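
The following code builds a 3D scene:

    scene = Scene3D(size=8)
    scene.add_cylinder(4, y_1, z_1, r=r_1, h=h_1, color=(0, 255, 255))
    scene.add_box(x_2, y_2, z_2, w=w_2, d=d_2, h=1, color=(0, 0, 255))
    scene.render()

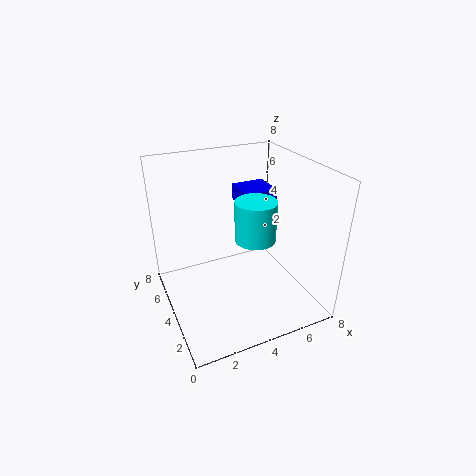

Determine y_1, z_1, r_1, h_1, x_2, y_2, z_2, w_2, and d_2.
y_1 = 2; z_1 = 5; r_1 = 1; h_1 = 2; x_2 = 5; y_2 = 5; z_2 = 5; w_2 = 2; d_2 = 2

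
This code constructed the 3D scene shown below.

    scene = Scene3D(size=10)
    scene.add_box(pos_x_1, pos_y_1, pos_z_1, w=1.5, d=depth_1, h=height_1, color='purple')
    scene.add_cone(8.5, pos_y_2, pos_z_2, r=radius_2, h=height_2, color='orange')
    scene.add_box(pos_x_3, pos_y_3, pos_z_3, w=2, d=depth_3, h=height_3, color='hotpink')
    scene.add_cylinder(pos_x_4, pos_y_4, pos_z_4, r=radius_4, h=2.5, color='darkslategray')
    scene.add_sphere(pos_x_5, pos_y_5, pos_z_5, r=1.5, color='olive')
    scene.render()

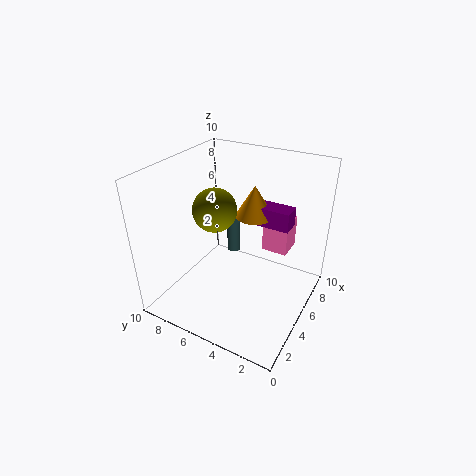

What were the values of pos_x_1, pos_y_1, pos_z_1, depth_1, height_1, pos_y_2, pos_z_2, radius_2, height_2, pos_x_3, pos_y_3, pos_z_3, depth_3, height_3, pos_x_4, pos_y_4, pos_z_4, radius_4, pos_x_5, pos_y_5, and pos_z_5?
pos_x_1 = 8, pos_y_1 = 2.5, pos_z_1 = 4.5, depth_1 = 3, height_1 = 1.5, pos_y_2 = 5.5, pos_z_2 = 5, radius_2 = 1.5, height_2 = 2.5, pos_x_3 = 8, pos_y_3 = 2.5, pos_z_3 = 2.5, depth_3 = 2, height_3 = 2.5, pos_x_4 = 7, pos_y_4 = 6.5, pos_z_4 = 2.5, radius_4 = 0.5, pos_x_5 = 4.5, pos_y_5 = 6.5, pos_z_5 = 7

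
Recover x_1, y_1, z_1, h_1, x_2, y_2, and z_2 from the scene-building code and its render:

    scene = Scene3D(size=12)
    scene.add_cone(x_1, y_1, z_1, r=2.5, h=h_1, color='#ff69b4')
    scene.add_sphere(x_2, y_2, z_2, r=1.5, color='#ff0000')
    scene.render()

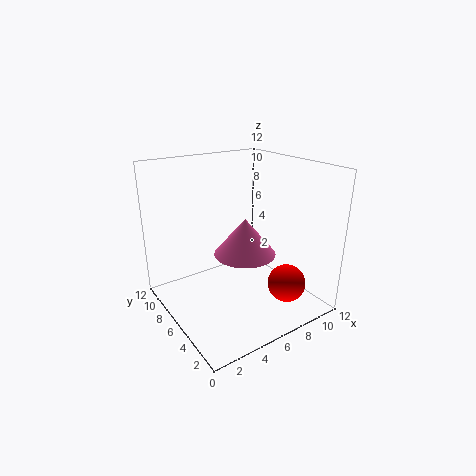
x_1 = 6, y_1 = 5, z_1 = 5, h_1 = 3, x_2 = 8, y_2 = 2, z_2 = 3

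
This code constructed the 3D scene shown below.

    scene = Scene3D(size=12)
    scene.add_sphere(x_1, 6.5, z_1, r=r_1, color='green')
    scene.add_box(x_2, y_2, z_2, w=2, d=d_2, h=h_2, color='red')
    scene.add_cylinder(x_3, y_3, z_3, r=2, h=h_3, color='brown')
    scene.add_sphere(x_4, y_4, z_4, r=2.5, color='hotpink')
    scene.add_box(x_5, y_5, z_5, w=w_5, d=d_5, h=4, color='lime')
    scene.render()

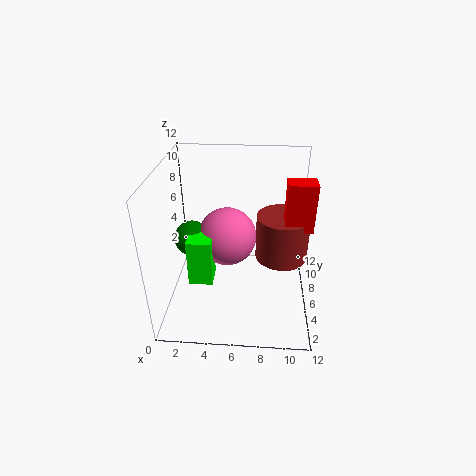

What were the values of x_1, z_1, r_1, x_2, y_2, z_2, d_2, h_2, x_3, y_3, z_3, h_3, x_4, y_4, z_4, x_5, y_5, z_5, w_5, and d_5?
x_1 = 2; z_1 = 5.5; r_1 = 1.5; x_2 = 9.5; y_2 = 3; z_2 = 8.5; d_2 = 1.5; h_2 = 3.5; x_3 = 9.5; y_3 = 4.5; z_3 = 5.5; h_3 = 3.5; x_4 = 5; y_4 = 7; z_4 = 5.5; x_5 = 2; y_5 = 4; z_5 = 2.5; w_5 = 2; d_5 = 2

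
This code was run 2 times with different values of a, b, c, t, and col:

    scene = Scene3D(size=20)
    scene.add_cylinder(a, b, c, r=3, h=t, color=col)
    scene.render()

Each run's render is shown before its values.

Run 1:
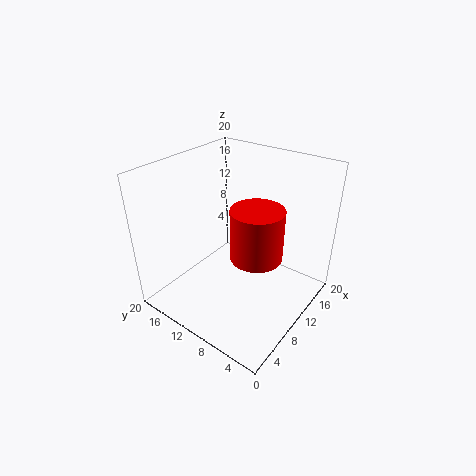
a = 5.5
b = 4
c = 12
t = 6
col = 'red'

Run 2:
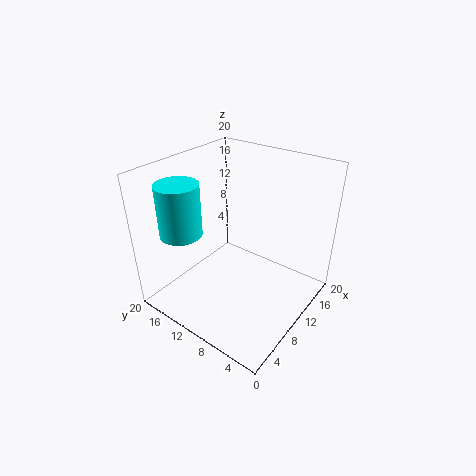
a = 6
b = 17
c = 10
t = 7.5
col = 'cyan'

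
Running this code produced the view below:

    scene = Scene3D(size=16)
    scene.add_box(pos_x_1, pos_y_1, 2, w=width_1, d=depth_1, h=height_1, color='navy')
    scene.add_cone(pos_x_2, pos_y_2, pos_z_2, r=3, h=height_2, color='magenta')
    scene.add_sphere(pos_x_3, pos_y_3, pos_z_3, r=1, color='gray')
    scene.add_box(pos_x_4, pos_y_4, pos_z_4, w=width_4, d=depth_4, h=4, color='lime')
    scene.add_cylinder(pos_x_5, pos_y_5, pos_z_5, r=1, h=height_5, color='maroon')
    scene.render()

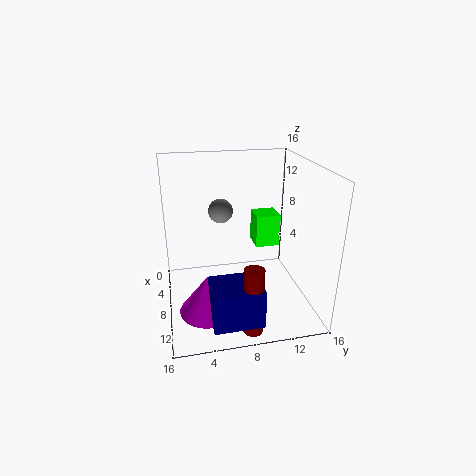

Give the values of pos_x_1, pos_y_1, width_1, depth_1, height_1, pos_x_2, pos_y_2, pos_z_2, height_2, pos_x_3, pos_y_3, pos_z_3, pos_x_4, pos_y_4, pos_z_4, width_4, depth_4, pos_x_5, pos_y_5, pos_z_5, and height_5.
pos_x_1 = 12
pos_y_1 = 4
width_1 = 4
depth_1 = 5
height_1 = 4
pos_x_2 = 12
pos_y_2 = 4
pos_z_2 = 2
height_2 = 4
pos_x_3 = 15
pos_y_3 = 5
pos_z_3 = 14
pos_x_4 = 2
pos_y_4 = 11
pos_z_4 = 5
width_4 = 3
depth_4 = 3
pos_x_5 = 15
pos_y_5 = 8
pos_z_5 = 1
height_5 = 7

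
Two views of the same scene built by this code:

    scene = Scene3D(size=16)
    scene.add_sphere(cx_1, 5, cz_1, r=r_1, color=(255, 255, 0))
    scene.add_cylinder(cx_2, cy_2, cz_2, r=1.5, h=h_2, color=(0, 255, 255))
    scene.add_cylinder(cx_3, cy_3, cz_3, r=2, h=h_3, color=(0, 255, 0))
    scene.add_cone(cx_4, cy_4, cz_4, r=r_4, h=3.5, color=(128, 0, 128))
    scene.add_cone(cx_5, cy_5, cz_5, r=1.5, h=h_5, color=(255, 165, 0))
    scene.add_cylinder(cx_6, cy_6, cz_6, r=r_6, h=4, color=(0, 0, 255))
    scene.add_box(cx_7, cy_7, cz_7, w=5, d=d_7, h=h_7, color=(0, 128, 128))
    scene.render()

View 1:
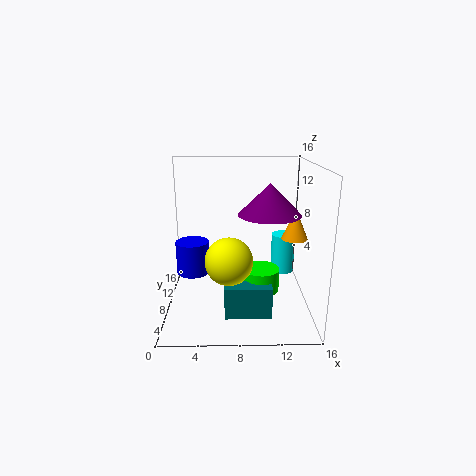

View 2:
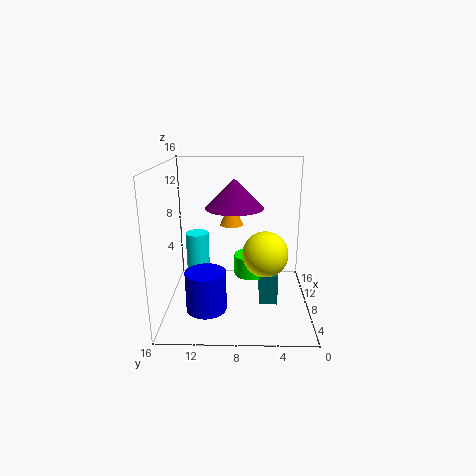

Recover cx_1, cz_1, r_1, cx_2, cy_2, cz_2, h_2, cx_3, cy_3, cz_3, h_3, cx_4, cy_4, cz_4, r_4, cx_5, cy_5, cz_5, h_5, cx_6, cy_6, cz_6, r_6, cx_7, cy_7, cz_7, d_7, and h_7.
cx_1 = 7; cz_1 = 6.5; r_1 = 2.5; cx_2 = 14; cy_2 = 13.5; cz_2 = 1.5; h_2 = 5; cx_3 = 10.5; cy_3 = 6.5; cz_3 = 2.5; h_3 = 2.5; cx_4 = 11.5; cy_4 = 8.5; cz_4 = 10.5; r_4 = 3.5; cx_5 = 14.5; cy_5 = 9; cz_5 = 7.5; h_5 = 3.5; cx_6 = 2.5; cy_6 = 11; cz_6 = 2.5; r_6 = 2; cx_7 = 6.5; cy_7 = 3.5; cz_7 = 0.5; d_7 = 2; h_7 = 3.5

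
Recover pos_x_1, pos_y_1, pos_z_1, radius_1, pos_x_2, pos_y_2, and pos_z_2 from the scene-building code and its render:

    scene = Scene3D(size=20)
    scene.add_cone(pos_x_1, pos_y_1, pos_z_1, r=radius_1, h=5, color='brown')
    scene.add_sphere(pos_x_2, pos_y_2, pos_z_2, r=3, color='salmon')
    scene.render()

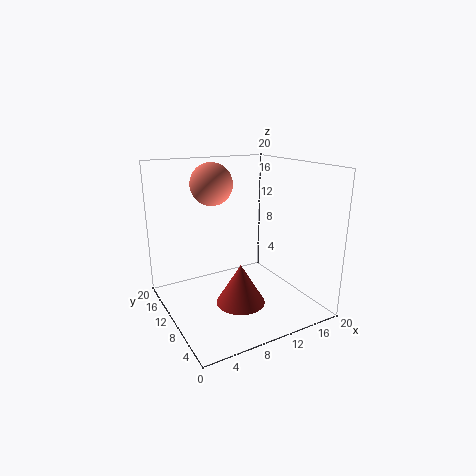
pos_x_1 = 7, pos_y_1 = 4, pos_z_1 = 4, radius_1 = 3, pos_x_2 = 8, pos_y_2 = 14, pos_z_2 = 17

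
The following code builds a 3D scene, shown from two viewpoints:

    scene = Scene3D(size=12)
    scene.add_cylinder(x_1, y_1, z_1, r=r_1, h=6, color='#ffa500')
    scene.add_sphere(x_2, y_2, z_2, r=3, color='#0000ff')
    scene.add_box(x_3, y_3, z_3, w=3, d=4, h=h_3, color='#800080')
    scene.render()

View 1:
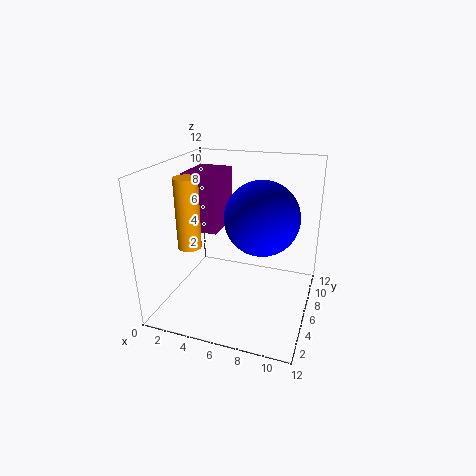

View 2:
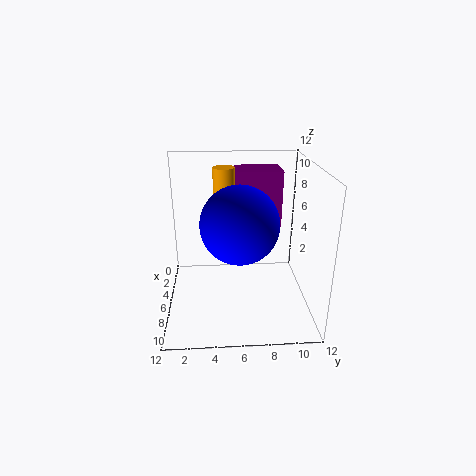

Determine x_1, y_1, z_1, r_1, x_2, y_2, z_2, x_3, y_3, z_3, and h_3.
x_1 = 2; y_1 = 5; z_1 = 5; r_1 = 1; x_2 = 8; y_2 = 6; z_2 = 8; x_3 = 1; y_3 = 6; z_3 = 6; h_3 = 5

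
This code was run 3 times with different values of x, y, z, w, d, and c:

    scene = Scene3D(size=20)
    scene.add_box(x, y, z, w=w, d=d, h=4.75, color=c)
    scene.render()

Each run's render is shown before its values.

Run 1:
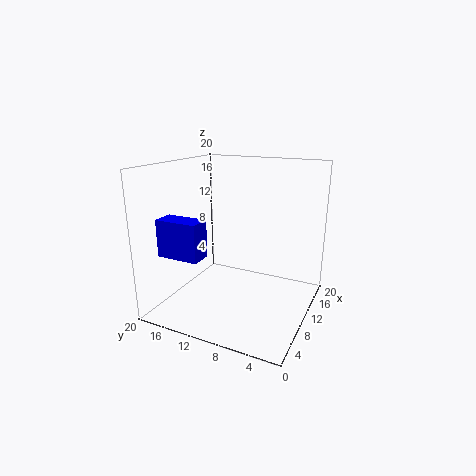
x = 1.5
y = 11.5
z = 9.25
w = 2.75
d = 5.5
c = 'blue'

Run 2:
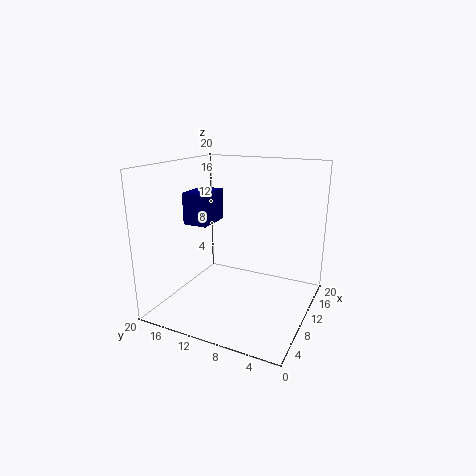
x = 10
y = 15.25
z = 10.75
w = 5.5
d = 3.75
c = 'navy'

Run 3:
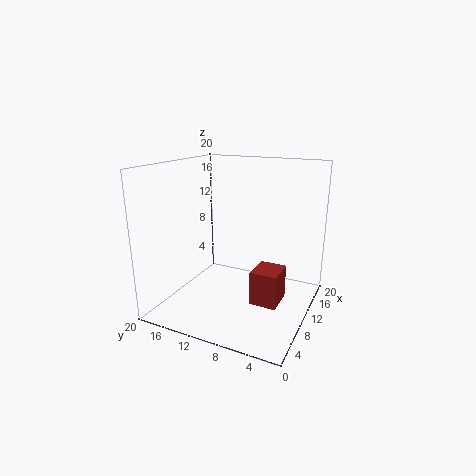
x = 7.75
y = 3.5
z = 1.5
w = 4.25
d = 3.75
c = 'brown'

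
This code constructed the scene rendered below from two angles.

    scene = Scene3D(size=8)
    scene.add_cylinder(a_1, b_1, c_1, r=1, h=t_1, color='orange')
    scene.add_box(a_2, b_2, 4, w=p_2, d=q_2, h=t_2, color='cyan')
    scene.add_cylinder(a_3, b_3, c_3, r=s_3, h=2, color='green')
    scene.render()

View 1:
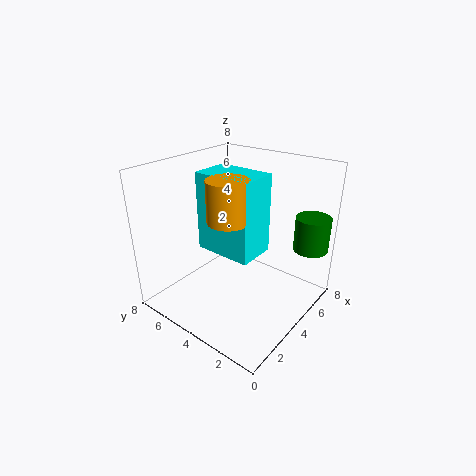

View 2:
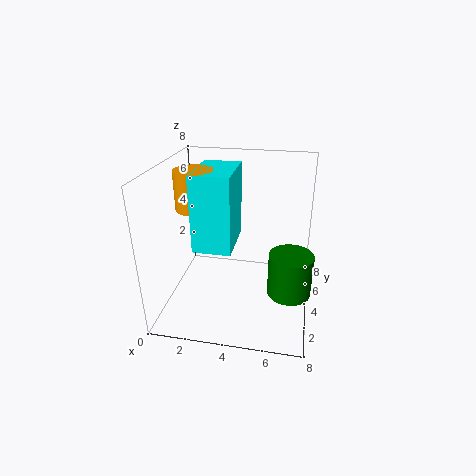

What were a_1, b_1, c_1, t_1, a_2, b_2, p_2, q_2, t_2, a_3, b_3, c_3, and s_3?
a_1 = 2, b_1 = 3, c_1 = 6, t_1 = 2, a_2 = 2, b_2 = 2, p_2 = 2, q_2 = 3, t_2 = 4, a_3 = 7, b_3 = 1, c_3 = 3, s_3 = 1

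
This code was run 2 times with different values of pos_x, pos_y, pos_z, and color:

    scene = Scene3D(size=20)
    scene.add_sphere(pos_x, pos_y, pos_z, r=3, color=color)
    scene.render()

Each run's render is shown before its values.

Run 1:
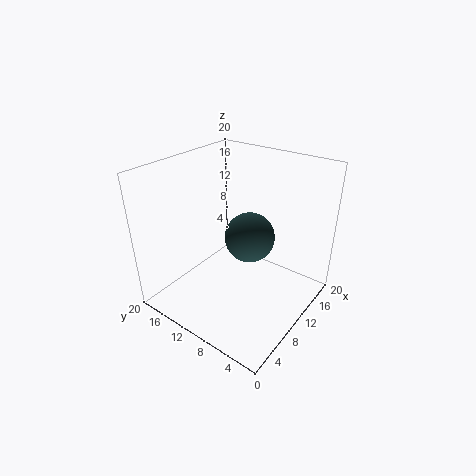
pos_x = 7; pos_y = 6; pos_z = 13; color = 'darkslategray'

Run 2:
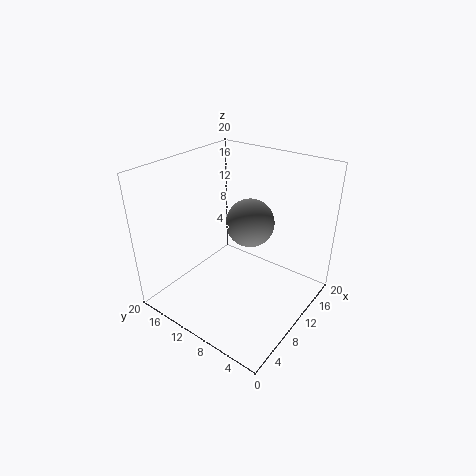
pos_x = 8.5; pos_y = 7; pos_z = 14; color = 'gray'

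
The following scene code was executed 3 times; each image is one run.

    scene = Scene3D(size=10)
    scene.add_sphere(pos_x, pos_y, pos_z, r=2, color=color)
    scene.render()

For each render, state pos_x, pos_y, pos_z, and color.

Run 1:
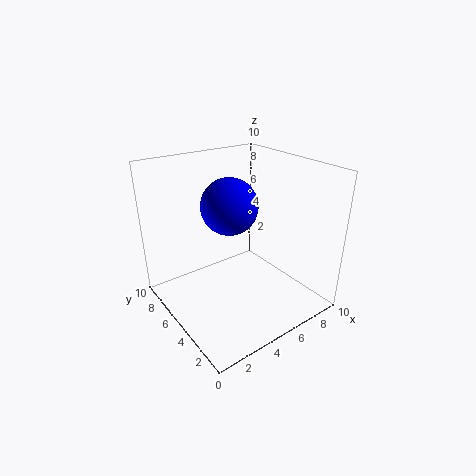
pos_x = 5
pos_y = 6
pos_z = 7
color = 'blue'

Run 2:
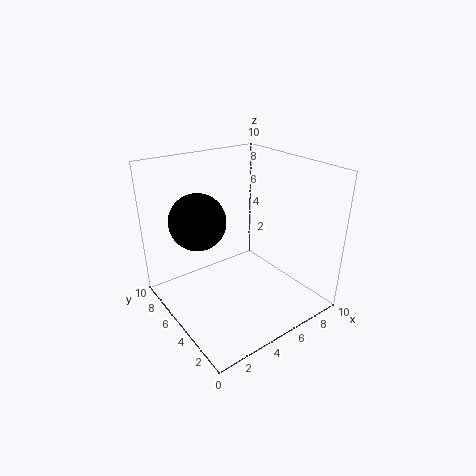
pos_x = 3
pos_y = 7
pos_z = 6
color = 'black'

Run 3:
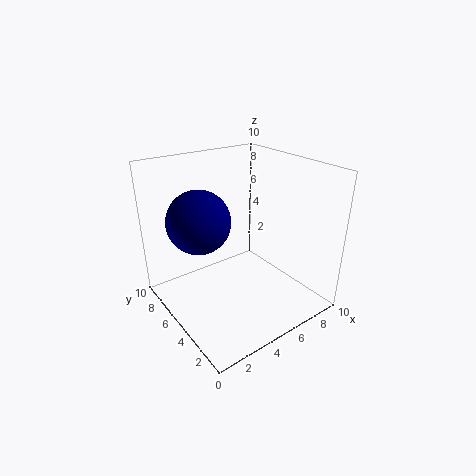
pos_x = 2
pos_y = 5
pos_z = 7
color = 'navy'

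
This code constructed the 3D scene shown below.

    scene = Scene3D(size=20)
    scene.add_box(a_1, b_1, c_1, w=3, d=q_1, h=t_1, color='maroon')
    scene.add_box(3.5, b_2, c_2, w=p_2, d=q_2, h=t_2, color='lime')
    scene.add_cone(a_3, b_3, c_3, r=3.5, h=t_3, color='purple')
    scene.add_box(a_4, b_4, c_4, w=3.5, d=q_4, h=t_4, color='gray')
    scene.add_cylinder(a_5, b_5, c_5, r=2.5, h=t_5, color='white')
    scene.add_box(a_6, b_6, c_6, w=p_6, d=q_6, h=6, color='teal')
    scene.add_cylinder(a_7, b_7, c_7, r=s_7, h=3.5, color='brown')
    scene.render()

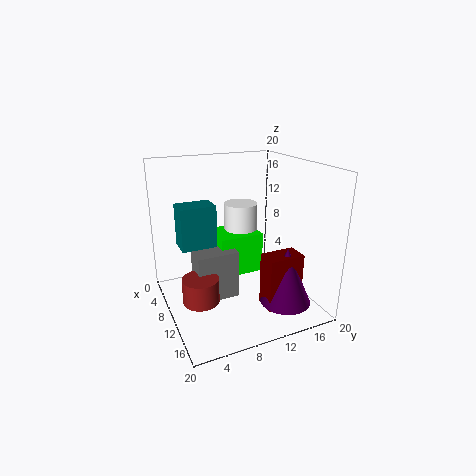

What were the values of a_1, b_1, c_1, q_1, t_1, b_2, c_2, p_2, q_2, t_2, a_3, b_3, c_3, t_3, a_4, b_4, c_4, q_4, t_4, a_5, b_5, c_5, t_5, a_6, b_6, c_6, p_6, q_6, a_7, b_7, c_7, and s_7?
a_1 = 13
b_1 = 12
c_1 = 1
q_1 = 5
t_1 = 7.5
b_2 = 8
c_2 = 3.5
p_2 = 5.5
q_2 = 6.5
t_2 = 6
a_3 = 15
b_3 = 15
c_3 = 1.5
t_3 = 8
a_4 = 7
b_4 = 4
c_4 = 1
q_4 = 6
t_4 = 7
a_5 = 5.5
b_5 = 12.5
c_5 = 5
t_5 = 8.5
a_6 = 5
b_6 = 2.5
c_6 = 8.5
p_6 = 3.5
q_6 = 5
a_7 = 11
b_7 = 4
c_7 = 2
s_7 = 2.5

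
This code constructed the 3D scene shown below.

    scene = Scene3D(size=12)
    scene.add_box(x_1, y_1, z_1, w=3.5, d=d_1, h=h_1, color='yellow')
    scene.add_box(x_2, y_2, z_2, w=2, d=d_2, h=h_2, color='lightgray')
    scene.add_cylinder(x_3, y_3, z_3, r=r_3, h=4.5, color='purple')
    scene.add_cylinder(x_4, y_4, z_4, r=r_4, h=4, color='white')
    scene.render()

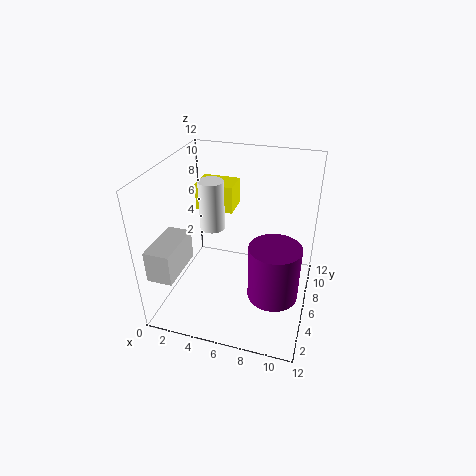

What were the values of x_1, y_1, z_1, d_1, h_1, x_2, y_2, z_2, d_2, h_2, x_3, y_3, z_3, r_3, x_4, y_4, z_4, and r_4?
x_1 = 1
y_1 = 9
z_1 = 6.5
d_1 = 2.5
h_1 = 2.5
x_2 = 0.5
y_2 = 0.5
z_2 = 4.5
d_2 = 4
h_2 = 2.5
x_3 = 9.5
y_3 = 4
z_3 = 2.5
r_3 = 2
x_4 = 4
y_4 = 5.5
z_4 = 7
r_4 = 1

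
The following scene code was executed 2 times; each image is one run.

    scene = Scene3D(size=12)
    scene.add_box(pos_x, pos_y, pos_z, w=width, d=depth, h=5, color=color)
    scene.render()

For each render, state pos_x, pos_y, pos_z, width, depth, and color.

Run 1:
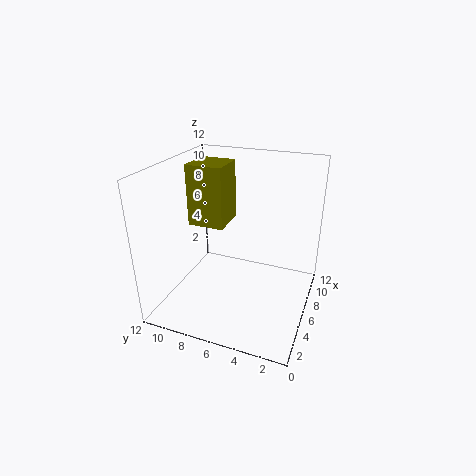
pos_x = 5; pos_y = 7; pos_z = 7; width = 3; depth = 3; color = 'olive'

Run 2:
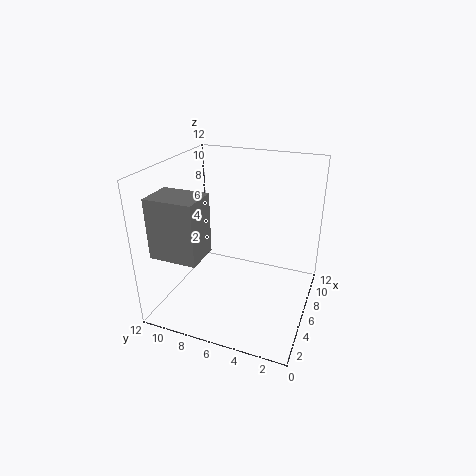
pos_x = 2; pos_y = 8; pos_z = 5; width = 3; depth = 4; color = 'gray'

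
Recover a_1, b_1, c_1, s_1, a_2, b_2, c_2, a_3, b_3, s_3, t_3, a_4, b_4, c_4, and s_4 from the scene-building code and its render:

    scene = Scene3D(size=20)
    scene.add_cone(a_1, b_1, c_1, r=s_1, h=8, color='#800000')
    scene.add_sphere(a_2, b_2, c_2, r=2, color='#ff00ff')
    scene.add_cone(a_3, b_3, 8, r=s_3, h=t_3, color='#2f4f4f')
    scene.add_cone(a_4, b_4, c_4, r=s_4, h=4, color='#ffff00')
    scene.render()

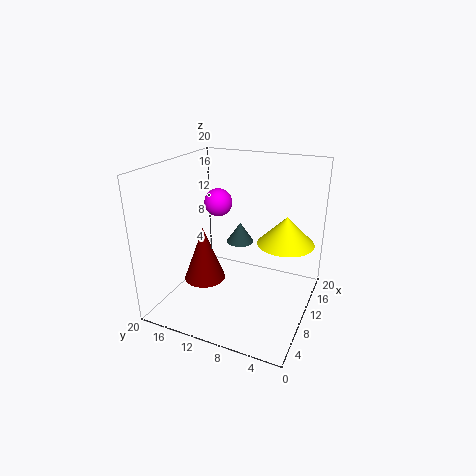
a_1 = 9, b_1 = 15, c_1 = 3, s_1 = 3, a_2 = 12, b_2 = 14, c_2 = 14, a_3 = 13, b_3 = 11, s_3 = 2, t_3 = 3, a_4 = 13, b_4 = 4, c_4 = 9, s_4 = 4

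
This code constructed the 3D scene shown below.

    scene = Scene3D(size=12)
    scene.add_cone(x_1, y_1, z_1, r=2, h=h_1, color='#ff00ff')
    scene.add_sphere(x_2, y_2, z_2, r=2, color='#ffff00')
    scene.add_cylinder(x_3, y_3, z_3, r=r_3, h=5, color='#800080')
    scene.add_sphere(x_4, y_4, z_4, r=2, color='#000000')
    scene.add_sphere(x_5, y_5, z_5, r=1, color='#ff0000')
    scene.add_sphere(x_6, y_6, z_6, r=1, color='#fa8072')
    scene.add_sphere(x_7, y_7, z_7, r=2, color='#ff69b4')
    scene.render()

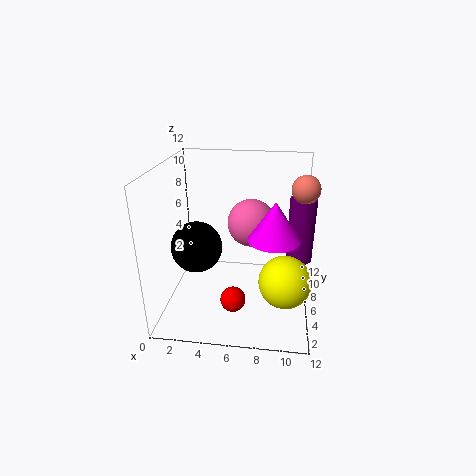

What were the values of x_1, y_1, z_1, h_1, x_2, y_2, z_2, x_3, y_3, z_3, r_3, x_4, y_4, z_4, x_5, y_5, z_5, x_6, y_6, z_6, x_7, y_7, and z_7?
x_1 = 9; y_1 = 4; z_1 = 7; h_1 = 3; x_2 = 10; y_2 = 3; z_2 = 4; x_3 = 11; y_3 = 5; z_3 = 5; r_3 = 1; x_4 = 3; y_4 = 4; z_4 = 6; x_5 = 6; y_5 = 3; z_5 = 2; x_6 = 11; y_6 = 4; z_6 = 11; x_7 = 7; y_7 = 7; z_7 = 7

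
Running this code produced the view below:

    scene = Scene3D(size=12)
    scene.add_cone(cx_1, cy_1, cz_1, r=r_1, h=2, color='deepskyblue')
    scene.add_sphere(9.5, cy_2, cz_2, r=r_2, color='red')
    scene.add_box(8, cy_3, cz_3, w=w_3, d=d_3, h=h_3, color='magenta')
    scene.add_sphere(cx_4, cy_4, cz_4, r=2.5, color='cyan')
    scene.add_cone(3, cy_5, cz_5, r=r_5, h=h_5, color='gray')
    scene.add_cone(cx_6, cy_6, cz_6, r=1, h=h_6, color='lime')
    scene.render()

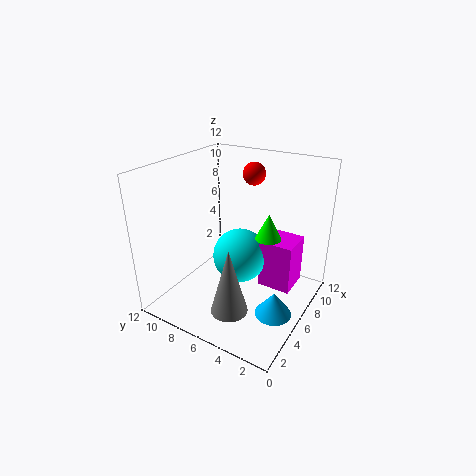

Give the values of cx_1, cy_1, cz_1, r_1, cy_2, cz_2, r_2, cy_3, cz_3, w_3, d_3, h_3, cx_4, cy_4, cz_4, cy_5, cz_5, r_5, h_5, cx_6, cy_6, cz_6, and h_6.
cx_1 = 5
cy_1 = 2
cz_1 = 0.5
r_1 = 1.5
cy_2 = 6.5
cz_2 = 10.5
r_2 = 1
cy_3 = 2
cz_3 = 0.5
w_3 = 3
d_3 = 3
h_3 = 4.5
cx_4 = 8
cy_4 = 7
cz_4 = 3
cy_5 = 5
cz_5 = 1
r_5 = 1.5
h_5 = 5.5
cx_6 = 5.5
cy_6 = 3
cz_6 = 7
h_6 = 2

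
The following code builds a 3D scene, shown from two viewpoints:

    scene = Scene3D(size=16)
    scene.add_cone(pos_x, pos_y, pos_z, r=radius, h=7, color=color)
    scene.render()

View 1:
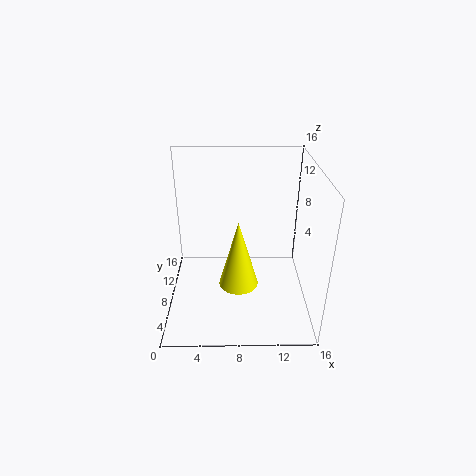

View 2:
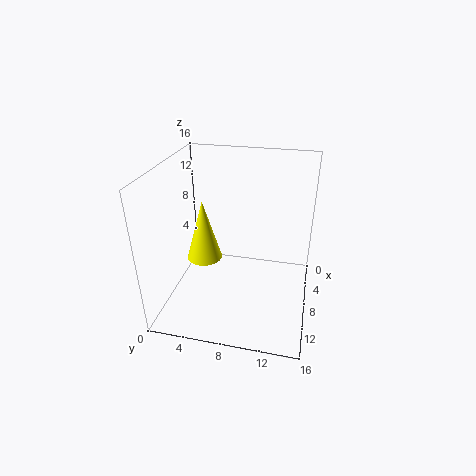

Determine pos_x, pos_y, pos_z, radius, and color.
pos_x = 8; pos_y = 4; pos_z = 5; radius = 2; color = 'yellow'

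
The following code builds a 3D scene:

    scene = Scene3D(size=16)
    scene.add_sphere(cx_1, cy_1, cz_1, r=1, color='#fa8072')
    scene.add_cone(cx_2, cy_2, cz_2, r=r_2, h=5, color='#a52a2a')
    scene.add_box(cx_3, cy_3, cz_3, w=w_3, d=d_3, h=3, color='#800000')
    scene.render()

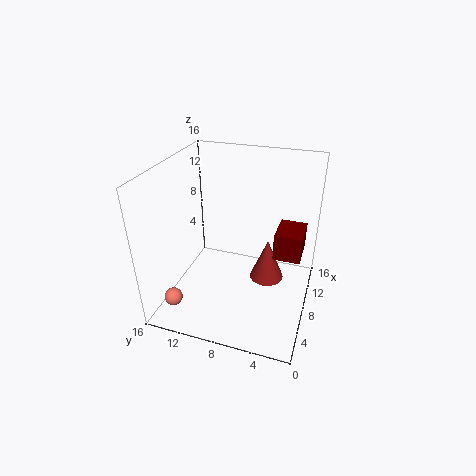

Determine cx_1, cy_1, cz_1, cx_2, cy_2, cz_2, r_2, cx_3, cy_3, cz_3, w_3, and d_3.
cx_1 = 3; cy_1 = 14; cz_1 = 2; cx_2 = 10; cy_2 = 5; cz_2 = 2; r_2 = 2; cx_3 = 8; cy_3 = 1; cz_3 = 6; w_3 = 4; d_3 = 3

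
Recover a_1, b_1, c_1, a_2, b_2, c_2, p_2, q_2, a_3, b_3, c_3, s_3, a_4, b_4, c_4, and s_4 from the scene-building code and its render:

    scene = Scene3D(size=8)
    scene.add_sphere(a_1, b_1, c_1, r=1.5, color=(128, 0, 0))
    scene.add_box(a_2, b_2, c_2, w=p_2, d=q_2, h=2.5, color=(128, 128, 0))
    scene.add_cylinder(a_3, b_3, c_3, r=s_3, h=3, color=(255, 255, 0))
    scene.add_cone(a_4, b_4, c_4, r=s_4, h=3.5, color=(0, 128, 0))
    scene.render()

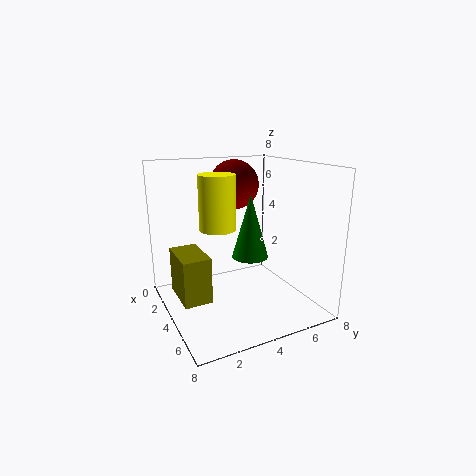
a_1 = 1.5, b_1 = 5, c_1 = 6.5, a_2 = 2.5, b_2 = 0.5, c_2 = 1, p_2 = 2.5, q_2 = 1.5, a_3 = 3.5, b_3 = 3, c_3 = 4.5, s_3 = 1, a_4 = 4.5, b_4 = 4.5, c_4 = 3, s_4 = 1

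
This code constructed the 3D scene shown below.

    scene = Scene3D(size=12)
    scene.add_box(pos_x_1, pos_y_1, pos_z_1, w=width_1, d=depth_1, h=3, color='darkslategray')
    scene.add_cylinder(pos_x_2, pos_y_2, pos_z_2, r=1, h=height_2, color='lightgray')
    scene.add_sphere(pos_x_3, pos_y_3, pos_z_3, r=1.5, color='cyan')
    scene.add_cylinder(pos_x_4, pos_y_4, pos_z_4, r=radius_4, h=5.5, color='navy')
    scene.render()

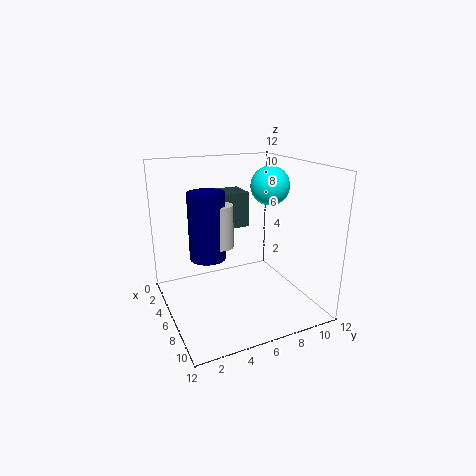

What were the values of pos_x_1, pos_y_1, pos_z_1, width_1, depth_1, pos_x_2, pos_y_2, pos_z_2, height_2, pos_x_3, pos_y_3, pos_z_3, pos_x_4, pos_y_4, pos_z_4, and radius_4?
pos_x_1 = 2.5
pos_y_1 = 4
pos_z_1 = 6.5
width_1 = 2.5
depth_1 = 3.5
pos_x_2 = 6
pos_y_2 = 4.5
pos_z_2 = 5.5
height_2 = 3.5
pos_x_3 = 7.5
pos_y_3 = 8
pos_z_3 = 10.5
pos_x_4 = 5.5
pos_y_4 = 3.5
pos_z_4 = 4.5
radius_4 = 1.5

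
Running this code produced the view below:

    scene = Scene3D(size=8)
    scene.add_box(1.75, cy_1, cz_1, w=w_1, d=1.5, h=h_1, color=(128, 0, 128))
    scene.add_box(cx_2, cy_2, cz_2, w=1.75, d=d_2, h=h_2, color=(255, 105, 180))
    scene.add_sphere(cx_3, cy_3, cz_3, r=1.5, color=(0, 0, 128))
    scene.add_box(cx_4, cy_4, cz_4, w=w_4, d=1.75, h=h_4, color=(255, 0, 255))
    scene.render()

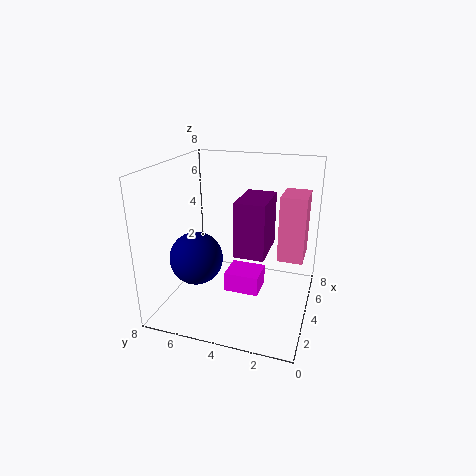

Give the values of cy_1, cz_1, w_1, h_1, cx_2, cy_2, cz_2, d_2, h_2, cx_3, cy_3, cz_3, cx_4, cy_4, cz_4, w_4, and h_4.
cy_1 = 2, cz_1 = 4, w_1 = 2.5, h_1 = 2.75, cx_2 = 2.5, cy_2 = 0.25, cz_2 = 3.75, d_2 = 1.25, h_2 = 3.25, cx_3 = 3.25, cy_3 = 6.25, cz_3 = 2.75, cx_4 = 1.75, cy_4 = 2.25, cz_4 = 2, w_4 = 1.5, h_4 = 1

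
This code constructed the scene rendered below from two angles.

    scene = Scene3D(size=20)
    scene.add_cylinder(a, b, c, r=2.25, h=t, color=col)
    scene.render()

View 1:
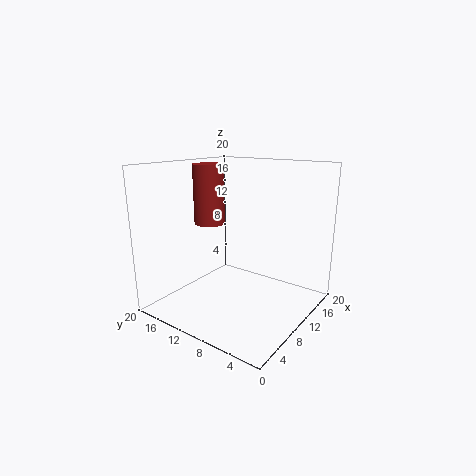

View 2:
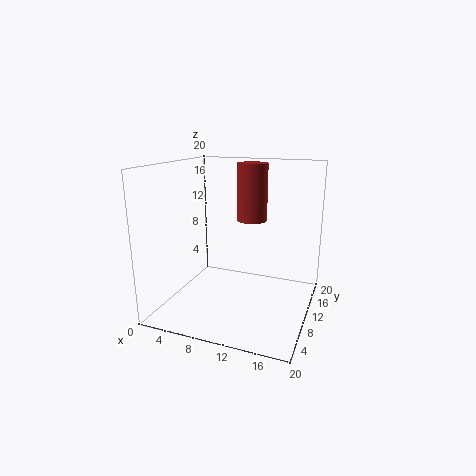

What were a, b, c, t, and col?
a = 10.25, b = 15.25, c = 11.25, t = 8.5, col = 'brown'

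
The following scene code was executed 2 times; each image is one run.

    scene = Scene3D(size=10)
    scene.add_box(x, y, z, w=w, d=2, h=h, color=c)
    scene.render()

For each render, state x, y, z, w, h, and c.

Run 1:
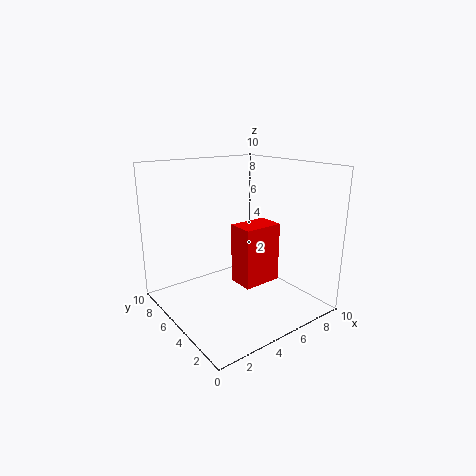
x = 5.5; y = 4.5; z = 1; w = 3; h = 4.5; c = 'red'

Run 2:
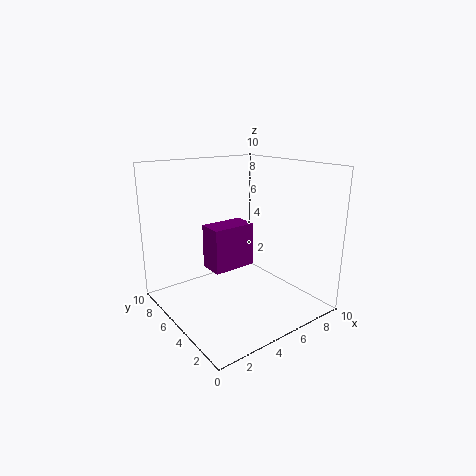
x = 4.5; y = 7; z = 1.5; w = 3.5; h = 3.5; c = 'purple'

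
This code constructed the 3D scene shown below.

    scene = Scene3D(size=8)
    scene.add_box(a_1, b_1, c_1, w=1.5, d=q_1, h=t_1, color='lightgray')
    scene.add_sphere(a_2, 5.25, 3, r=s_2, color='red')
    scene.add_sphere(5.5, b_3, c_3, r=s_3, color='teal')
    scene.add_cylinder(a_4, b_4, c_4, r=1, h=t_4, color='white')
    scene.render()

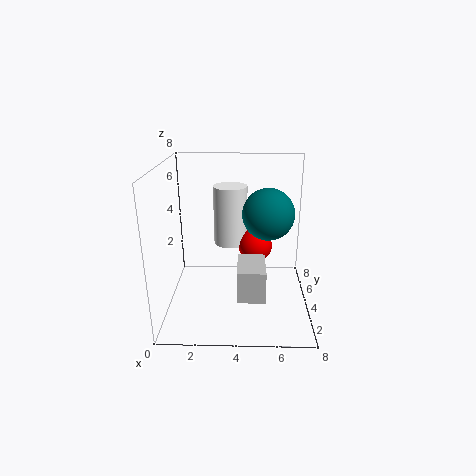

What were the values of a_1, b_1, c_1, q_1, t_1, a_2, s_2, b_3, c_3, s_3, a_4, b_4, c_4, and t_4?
a_1 = 4
b_1 = 1.75
c_1 = 1.25
q_1 = 2.25
t_1 = 1.75
a_2 = 5
s_2 = 1
b_3 = 2.25
c_3 = 6
s_3 = 1.25
a_4 = 3.5
b_4 = 5.75
c_4 = 3
t_4 = 3.5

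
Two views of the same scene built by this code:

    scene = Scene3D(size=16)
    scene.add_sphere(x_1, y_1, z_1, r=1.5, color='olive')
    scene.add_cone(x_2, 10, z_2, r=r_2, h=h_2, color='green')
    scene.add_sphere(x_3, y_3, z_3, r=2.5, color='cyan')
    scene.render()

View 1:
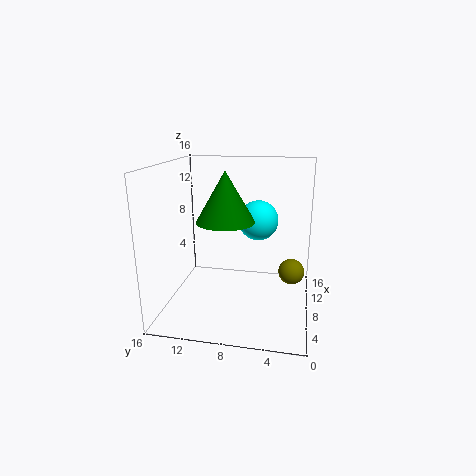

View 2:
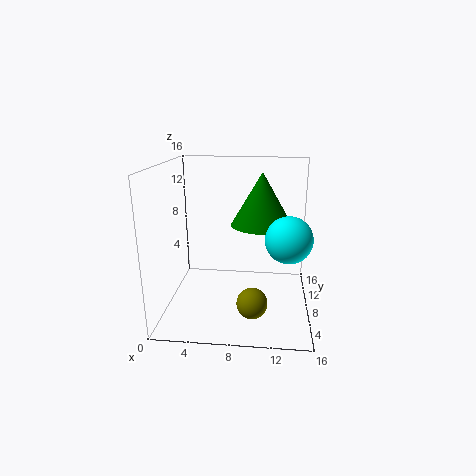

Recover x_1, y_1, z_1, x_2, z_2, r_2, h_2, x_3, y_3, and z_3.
x_1 = 10, y_1 = 2, z_1 = 3.5, x_2 = 10.5, z_2 = 9, r_2 = 3.5, h_2 = 6, x_3 = 13.5, y_3 = 6.5, z_3 = 8.5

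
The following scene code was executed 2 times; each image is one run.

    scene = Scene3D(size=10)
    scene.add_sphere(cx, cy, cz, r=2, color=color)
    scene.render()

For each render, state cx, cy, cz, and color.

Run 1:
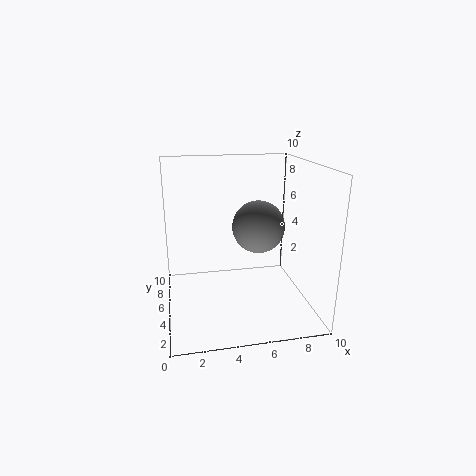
cx = 7; cy = 7; cz = 5; color = 'gray'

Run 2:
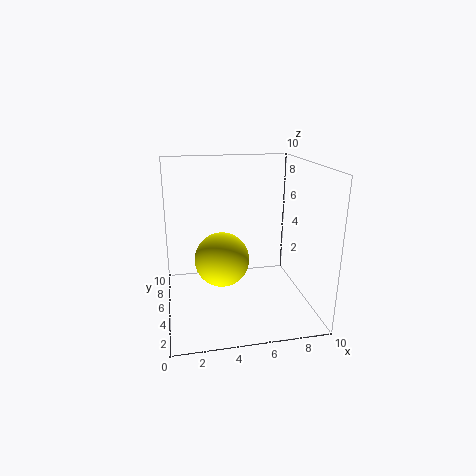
cx = 4; cy = 6; cz = 3; color = 'yellow'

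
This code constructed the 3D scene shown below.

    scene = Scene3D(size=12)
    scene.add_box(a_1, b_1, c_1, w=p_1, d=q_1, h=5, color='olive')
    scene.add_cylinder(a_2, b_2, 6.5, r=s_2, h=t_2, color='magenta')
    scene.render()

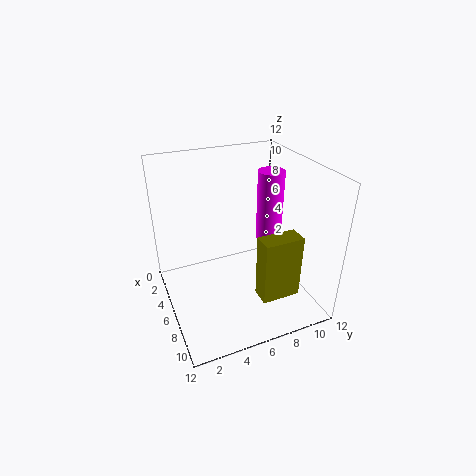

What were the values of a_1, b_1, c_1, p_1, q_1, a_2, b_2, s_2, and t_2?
a_1 = 9.5; b_1 = 6; c_1 = 3; p_1 = 1.5; q_1 = 3; a_2 = 7.5; b_2 = 8; s_2 = 1; t_2 = 5.5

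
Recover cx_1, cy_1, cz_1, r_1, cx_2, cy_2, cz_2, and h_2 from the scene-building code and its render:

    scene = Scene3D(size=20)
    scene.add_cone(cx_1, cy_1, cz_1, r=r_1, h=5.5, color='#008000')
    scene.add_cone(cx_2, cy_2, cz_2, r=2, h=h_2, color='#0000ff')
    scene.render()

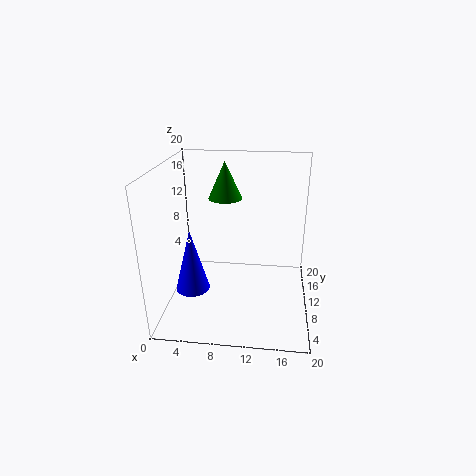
cx_1 = 7.5
cy_1 = 15
cz_1 = 14
r_1 = 2.5
cx_2 = 5.5
cy_2 = 2
cz_2 = 7
h_2 = 7.5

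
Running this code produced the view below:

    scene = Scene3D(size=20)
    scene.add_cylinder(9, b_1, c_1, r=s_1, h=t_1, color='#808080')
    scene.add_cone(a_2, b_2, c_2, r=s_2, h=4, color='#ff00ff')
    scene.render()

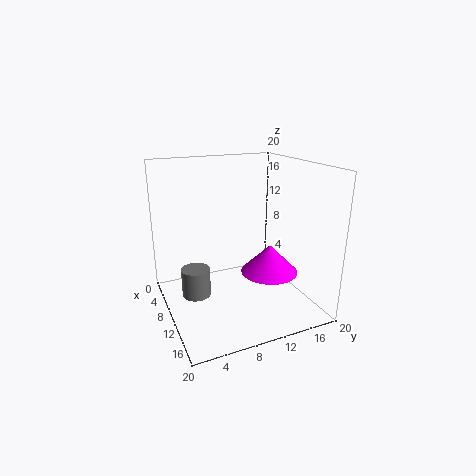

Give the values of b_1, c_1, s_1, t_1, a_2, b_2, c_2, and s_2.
b_1 = 4; c_1 = 2; s_1 = 2; t_1 = 4; a_2 = 12; b_2 = 14; c_2 = 5; s_2 = 4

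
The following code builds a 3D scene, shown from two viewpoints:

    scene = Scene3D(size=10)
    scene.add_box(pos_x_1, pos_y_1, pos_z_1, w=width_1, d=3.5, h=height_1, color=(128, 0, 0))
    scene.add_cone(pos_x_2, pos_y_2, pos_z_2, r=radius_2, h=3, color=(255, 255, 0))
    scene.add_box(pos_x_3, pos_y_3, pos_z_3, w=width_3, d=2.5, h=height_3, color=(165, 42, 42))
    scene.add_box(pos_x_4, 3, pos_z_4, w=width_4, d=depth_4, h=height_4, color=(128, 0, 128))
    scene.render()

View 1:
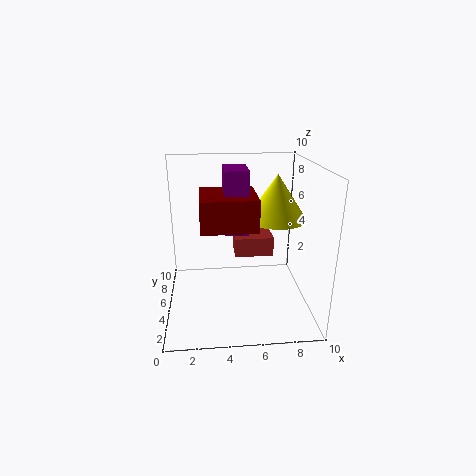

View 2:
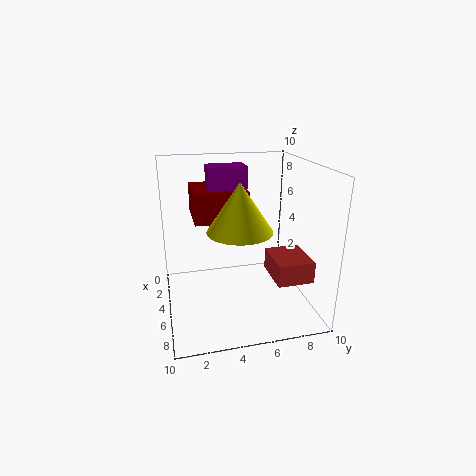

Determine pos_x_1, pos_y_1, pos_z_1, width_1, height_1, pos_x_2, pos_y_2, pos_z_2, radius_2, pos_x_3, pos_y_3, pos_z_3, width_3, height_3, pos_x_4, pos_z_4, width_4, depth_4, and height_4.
pos_x_1 = 2.5
pos_y_1 = 2
pos_z_1 = 6.5
width_1 = 3.5
height_1 = 2
pos_x_2 = 7.5
pos_y_2 = 4.5
pos_z_2 = 6.5
radius_2 = 2
pos_x_3 = 5
pos_y_3 = 7
pos_z_3 = 2.5
width_3 = 3
height_3 = 1.5
pos_x_4 = 4
pos_z_4 = 6
width_4 = 1.5
depth_4 = 2.5
height_4 = 4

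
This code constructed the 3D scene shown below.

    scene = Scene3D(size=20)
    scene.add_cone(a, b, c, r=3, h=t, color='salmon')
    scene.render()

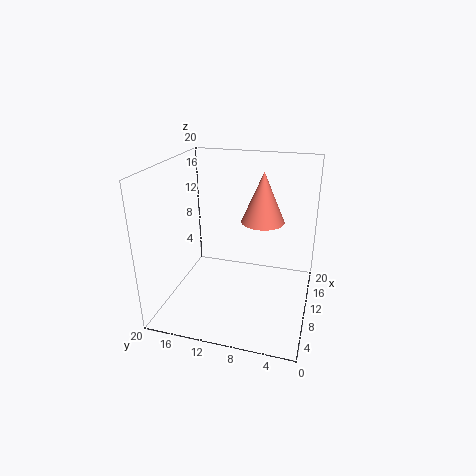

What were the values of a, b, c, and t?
a = 12; b = 7; c = 12; t = 7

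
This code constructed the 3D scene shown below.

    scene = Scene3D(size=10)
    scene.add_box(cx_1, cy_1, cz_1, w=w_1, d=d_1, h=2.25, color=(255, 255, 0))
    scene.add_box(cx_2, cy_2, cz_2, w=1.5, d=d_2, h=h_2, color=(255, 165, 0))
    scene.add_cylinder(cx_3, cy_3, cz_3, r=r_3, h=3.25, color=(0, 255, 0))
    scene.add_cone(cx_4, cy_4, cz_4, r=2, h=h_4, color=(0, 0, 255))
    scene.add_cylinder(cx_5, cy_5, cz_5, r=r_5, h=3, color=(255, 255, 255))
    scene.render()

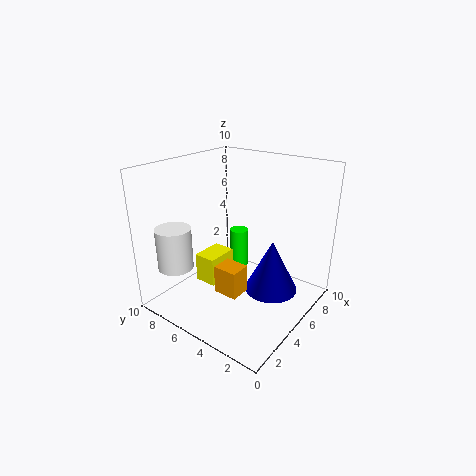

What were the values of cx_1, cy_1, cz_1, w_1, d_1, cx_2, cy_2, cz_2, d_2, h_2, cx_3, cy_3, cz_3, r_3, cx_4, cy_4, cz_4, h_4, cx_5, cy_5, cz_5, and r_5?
cx_1 = 4.75; cy_1 = 7.25; cz_1 = 0.25; w_1 = 2.5; d_1 = 1.75; cx_2 = 3.25; cy_2 = 4; cz_2 = 1.25; d_2 = 1.75; h_2 = 2; cx_3 = 8.5; cy_3 = 7.5; cz_3 = 0.5; r_3 = 0.75; cx_4 = 7.25; cy_4 = 3.5; cz_4 = 0.25; h_4 = 4; cx_5 = 2.25; cy_5 = 8.5; cz_5 = 2.75; r_5 = 1.25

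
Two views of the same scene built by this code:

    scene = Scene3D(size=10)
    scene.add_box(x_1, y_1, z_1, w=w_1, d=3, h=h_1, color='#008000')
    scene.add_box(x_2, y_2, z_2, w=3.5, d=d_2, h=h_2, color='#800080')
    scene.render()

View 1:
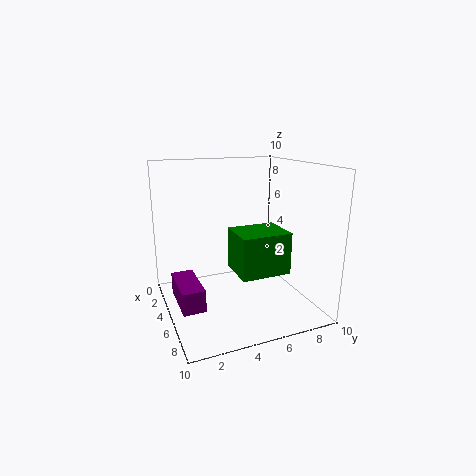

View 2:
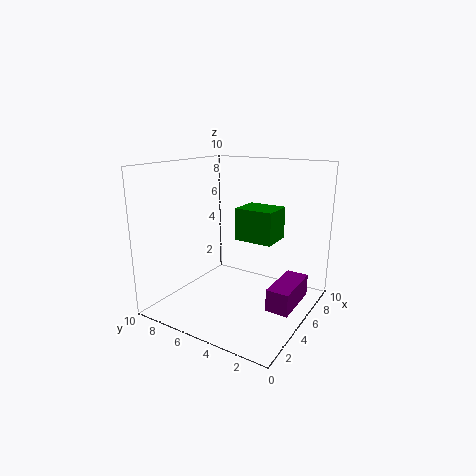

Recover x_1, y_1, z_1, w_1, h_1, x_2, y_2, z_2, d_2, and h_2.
x_1 = 7; y_1 = 3.5; z_1 = 4; w_1 = 2.5; h_1 = 2.5; x_2 = 3.5; y_2 = 0.5; z_2 = 1; d_2 = 1.5; h_2 = 1.5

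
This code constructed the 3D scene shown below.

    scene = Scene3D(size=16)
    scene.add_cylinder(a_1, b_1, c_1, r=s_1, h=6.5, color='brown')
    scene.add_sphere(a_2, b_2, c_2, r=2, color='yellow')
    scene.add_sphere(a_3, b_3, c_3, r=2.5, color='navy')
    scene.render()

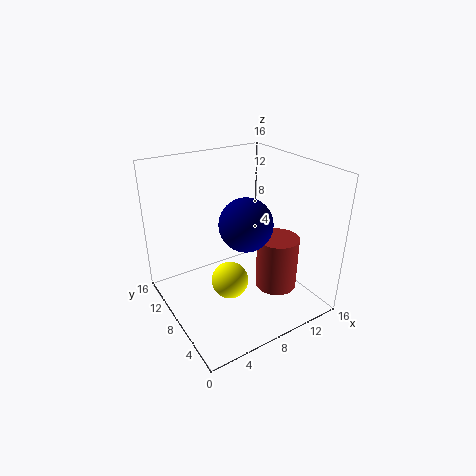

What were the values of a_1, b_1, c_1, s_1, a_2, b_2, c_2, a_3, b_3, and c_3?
a_1 = 13
b_1 = 7
c_1 = 0.5
s_1 = 2.5
a_2 = 6
b_2 = 6.5
c_2 = 4
a_3 = 6
b_3 = 3.5
c_3 = 12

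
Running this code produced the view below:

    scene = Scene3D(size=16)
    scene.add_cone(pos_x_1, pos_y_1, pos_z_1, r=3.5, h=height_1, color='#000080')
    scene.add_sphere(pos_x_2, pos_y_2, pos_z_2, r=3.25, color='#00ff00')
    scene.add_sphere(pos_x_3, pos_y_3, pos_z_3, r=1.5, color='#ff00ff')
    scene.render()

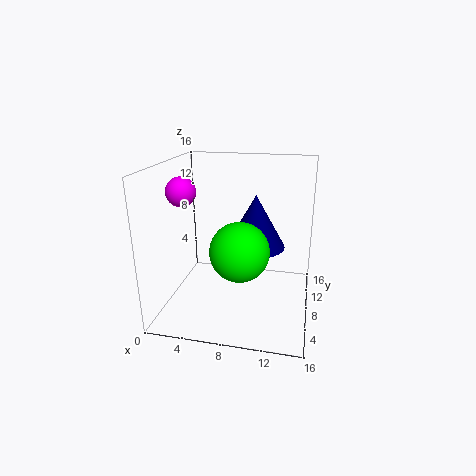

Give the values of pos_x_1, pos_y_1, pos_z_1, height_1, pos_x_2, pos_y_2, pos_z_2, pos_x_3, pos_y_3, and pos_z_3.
pos_x_1 = 9.5
pos_y_1 = 10.75
pos_z_1 = 6
height_1 = 6.25
pos_x_2 = 8.5
pos_y_2 = 6.5
pos_z_2 = 7
pos_x_3 = 3
pos_y_3 = 4.75
pos_z_3 = 13.75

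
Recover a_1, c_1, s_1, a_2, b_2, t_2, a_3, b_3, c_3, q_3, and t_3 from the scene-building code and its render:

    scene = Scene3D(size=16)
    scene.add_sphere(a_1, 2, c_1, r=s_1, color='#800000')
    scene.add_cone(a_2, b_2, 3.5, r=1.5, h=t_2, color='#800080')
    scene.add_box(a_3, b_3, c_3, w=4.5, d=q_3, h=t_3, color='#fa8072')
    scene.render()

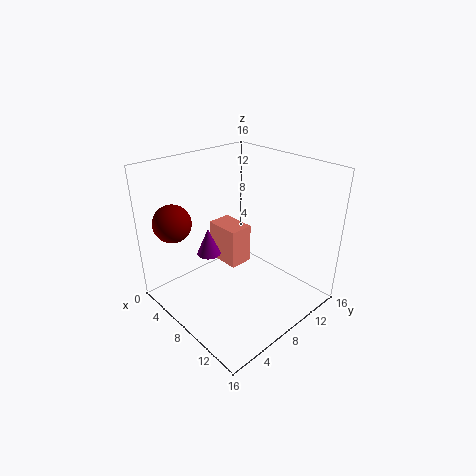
a_1 = 4.5, c_1 = 10.5, s_1 = 2, a_2 = 2.5, b_2 = 8, t_2 = 3.5, a_3 = 1, b_3 = 9.5, c_3 = 2, q_3 = 3, t_3 = 5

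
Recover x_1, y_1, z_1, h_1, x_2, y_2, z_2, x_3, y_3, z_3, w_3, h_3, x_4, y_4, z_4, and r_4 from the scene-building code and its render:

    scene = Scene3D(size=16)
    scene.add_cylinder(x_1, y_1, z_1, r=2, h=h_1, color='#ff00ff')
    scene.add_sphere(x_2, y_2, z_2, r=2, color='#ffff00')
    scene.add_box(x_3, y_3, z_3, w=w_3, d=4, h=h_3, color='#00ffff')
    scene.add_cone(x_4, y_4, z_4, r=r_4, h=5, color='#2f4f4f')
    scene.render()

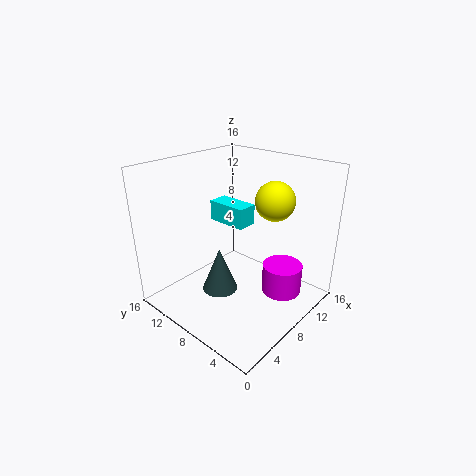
x_1 = 8, y_1 = 2, z_1 = 4, h_1 = 3, x_2 = 9, y_2 = 4, z_2 = 13, x_3 = 5, y_3 = 5, z_3 = 11, w_3 = 2, h_3 = 2, x_4 = 6, y_4 = 9, z_4 = 2, r_4 = 2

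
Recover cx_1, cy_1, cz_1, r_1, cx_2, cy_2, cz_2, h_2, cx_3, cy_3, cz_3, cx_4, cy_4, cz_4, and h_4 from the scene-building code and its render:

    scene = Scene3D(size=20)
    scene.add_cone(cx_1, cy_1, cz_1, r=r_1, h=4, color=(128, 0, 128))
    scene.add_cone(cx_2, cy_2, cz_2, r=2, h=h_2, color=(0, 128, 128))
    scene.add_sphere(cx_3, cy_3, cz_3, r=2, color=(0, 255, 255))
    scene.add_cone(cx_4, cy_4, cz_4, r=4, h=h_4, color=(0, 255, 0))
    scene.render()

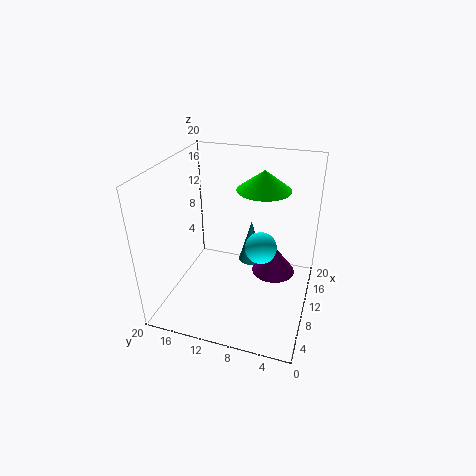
cx_1 = 11
cy_1 = 5
cz_1 = 5
r_1 = 3
cx_2 = 17
cy_2 = 10
cz_2 = 2
h_2 = 7
cx_3 = 7
cy_3 = 6
cz_3 = 11
cx_4 = 16
cy_4 = 8
cz_4 = 15
h_4 = 3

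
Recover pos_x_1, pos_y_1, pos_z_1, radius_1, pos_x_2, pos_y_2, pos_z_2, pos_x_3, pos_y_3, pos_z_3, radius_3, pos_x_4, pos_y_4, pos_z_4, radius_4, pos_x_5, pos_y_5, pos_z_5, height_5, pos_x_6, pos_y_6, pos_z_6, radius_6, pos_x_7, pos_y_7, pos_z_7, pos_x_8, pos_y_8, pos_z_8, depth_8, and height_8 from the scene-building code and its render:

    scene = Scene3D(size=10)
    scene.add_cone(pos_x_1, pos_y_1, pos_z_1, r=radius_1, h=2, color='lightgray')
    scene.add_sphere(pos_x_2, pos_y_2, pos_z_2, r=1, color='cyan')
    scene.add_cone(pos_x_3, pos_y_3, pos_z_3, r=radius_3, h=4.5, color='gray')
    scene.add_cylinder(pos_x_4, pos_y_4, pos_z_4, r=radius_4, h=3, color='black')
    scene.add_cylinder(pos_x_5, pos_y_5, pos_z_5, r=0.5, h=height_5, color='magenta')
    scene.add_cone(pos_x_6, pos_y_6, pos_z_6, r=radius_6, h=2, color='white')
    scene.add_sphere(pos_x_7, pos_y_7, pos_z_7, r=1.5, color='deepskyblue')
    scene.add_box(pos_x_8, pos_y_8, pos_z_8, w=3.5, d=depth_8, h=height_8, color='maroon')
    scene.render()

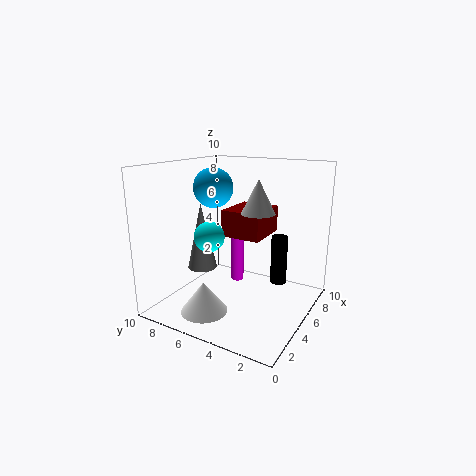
pos_x_1 = 3; pos_y_1 = 2.5; pos_z_1 = 7.5; radius_1 = 1; pos_x_2 = 3; pos_y_2 = 6; pos_z_2 = 5.5; pos_x_3 = 3.5; pos_y_3 = 7; pos_z_3 = 3; radius_3 = 1; pos_x_4 = 4; pos_y_4 = 1.5; pos_z_4 = 3; radius_4 = 0.5; pos_x_5 = 7.5; pos_y_5 = 6.5; pos_z_5 = 0.5; height_5 = 4; pos_x_6 = 1.5; pos_y_6 = 5.5; pos_z_6 = 1; radius_6 = 1.5; pos_x_7 = 6.5; pos_y_7 = 8; pos_z_7 = 8; pos_x_8 = 6; pos_y_8 = 4; pos_z_8 = 4.5; depth_8 = 3; height_8 = 2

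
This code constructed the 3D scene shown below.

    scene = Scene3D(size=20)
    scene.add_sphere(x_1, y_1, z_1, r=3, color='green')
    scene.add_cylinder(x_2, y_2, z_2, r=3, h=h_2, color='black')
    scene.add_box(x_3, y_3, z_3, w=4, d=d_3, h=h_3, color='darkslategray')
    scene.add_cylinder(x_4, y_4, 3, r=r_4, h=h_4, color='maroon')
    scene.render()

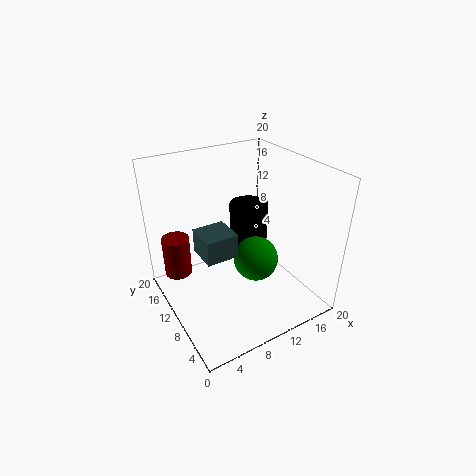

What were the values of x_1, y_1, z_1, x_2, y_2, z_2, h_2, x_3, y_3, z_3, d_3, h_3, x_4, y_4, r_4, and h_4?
x_1 = 11, y_1 = 7, z_1 = 8, x_2 = 15, y_2 = 15, z_2 = 6, h_2 = 6, x_3 = 3, y_3 = 5, z_3 = 11, d_3 = 4, h_3 = 3, x_4 = 3, y_4 = 16, r_4 = 2, h_4 = 6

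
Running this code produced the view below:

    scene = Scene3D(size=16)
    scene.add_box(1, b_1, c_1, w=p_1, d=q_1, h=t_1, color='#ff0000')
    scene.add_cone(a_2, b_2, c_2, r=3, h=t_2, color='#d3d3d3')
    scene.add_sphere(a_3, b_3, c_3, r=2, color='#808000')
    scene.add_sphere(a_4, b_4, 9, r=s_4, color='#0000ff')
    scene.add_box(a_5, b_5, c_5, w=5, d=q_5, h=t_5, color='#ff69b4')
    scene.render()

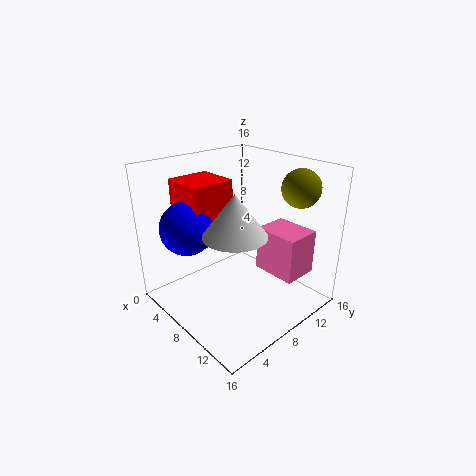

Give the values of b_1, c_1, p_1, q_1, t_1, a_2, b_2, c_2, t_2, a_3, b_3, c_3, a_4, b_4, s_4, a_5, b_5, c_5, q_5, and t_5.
b_1 = 4, c_1 = 7, p_1 = 5, q_1 = 5, t_1 = 7, a_2 = 12, b_2 = 4, c_2 = 11, t_2 = 4, a_3 = 13, b_3 = 12, c_3 = 14, a_4 = 4, b_4 = 4, s_4 = 3, a_5 = 9, b_5 = 10, c_5 = 4, q_5 = 4, t_5 = 5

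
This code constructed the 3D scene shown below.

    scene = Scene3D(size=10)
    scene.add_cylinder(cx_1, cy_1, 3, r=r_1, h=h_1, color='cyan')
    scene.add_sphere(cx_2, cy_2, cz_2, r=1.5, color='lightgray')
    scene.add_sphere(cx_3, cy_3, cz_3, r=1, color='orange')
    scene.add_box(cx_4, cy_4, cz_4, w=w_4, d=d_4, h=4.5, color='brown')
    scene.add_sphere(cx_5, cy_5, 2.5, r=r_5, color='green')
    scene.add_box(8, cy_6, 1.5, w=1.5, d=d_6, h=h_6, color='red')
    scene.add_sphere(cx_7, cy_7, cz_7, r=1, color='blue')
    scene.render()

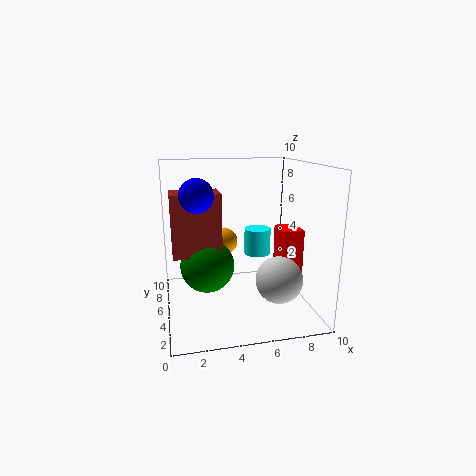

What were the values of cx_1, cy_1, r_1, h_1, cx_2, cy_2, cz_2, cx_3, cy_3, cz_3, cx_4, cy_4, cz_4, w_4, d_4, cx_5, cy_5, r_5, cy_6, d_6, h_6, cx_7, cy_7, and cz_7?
cx_1 = 7
cy_1 = 7
r_1 = 1
h_1 = 2
cx_2 = 7
cy_2 = 2
cz_2 = 3
cx_3 = 4.5
cy_3 = 7.5
cz_3 = 4
cx_4 = 0.5
cy_4 = 5.5
cz_4 = 3.5
w_4 = 3.5
d_4 = 2.5
cx_5 = 3
cy_5 = 6.5
r_5 = 2
cy_6 = 4
d_6 = 2
h_6 = 4
cx_7 = 2
cy_7 = 2.5
cz_7 = 8.5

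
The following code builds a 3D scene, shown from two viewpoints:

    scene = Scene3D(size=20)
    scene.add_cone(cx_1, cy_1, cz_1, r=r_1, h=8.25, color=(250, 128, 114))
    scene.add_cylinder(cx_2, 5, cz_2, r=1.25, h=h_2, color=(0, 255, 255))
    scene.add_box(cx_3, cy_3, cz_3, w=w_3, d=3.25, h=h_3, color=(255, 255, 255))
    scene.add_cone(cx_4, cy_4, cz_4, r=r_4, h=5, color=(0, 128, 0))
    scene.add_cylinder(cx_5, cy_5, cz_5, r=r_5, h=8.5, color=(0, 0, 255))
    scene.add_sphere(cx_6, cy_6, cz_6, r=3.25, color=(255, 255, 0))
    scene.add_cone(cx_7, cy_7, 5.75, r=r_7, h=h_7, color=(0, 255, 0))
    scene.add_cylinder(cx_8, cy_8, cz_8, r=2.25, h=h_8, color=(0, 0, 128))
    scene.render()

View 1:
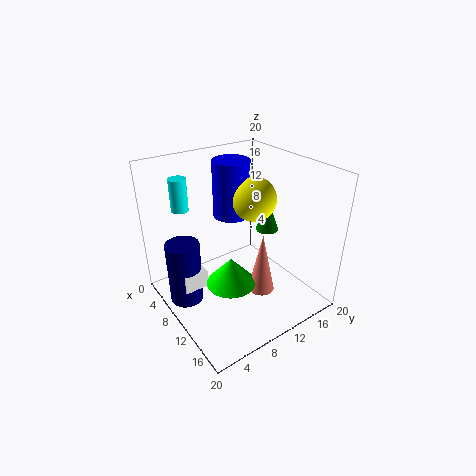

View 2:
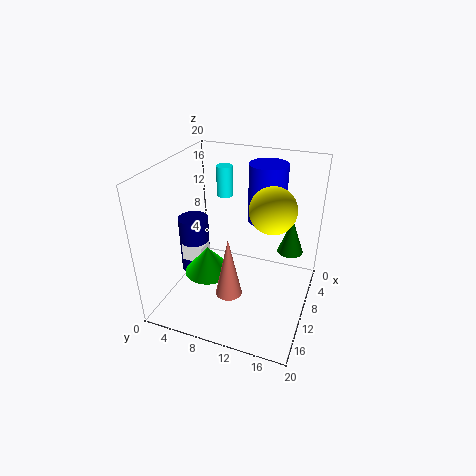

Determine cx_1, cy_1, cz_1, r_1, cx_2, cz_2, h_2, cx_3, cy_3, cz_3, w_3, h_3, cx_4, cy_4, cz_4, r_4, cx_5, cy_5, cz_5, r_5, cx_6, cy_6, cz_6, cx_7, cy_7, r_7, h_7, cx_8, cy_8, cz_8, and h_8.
cx_1 = 14.75; cy_1 = 10.5; cz_1 = 4.25; r_1 = 1.75; cx_2 = 2.75; cz_2 = 12.75; h_2 = 4.75; cx_3 = 8; cy_3 = 1.25; cz_3 = 4.75; w_3 = 2.75; h_3 = 2.5; cx_4 = 8; cy_4 = 17; cz_4 = 8.25; r_4 = 1.75; cx_5 = 4.75; cy_5 = 12.5; cz_5 = 10.75; r_5 = 2.75; cx_6 = 8; cy_6 = 14.25; cz_6 = 14; cx_7 = 13; cy_7 = 6.75; r_7 = 3.25; h_7 = 3.75; cx_8 = 8.5; cy_8 = 2.25; cz_8 = 2.25; h_8 = 8.75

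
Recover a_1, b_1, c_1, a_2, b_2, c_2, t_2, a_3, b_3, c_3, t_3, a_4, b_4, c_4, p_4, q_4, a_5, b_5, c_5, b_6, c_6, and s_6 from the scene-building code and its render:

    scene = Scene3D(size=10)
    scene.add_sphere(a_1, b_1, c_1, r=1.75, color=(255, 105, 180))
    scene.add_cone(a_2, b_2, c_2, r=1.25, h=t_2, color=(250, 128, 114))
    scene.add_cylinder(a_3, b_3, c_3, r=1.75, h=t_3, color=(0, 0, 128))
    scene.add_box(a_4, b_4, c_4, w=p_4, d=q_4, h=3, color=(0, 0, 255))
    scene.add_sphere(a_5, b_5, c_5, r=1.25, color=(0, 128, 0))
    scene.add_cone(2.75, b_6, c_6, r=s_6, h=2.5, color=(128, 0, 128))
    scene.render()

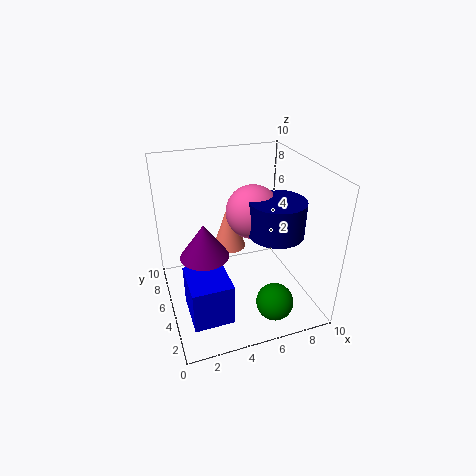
a_1 = 5.75; b_1 = 4.25; c_1 = 7.25; a_2 = 5.25; b_2 = 7.75; c_2 = 2.75; t_2 = 3.75; a_3 = 6.75; b_3 = 2.75; c_3 = 6.25; t_3 = 2.25; a_4 = 1; b_4 = 2; c_4 = 0.25; p_4 = 2.75; q_4 = 3.25; a_5 = 6.5; b_5 = 1.75; c_5 = 1.5; b_6 = 5.75; c_6 = 3.5; s_6 = 1.75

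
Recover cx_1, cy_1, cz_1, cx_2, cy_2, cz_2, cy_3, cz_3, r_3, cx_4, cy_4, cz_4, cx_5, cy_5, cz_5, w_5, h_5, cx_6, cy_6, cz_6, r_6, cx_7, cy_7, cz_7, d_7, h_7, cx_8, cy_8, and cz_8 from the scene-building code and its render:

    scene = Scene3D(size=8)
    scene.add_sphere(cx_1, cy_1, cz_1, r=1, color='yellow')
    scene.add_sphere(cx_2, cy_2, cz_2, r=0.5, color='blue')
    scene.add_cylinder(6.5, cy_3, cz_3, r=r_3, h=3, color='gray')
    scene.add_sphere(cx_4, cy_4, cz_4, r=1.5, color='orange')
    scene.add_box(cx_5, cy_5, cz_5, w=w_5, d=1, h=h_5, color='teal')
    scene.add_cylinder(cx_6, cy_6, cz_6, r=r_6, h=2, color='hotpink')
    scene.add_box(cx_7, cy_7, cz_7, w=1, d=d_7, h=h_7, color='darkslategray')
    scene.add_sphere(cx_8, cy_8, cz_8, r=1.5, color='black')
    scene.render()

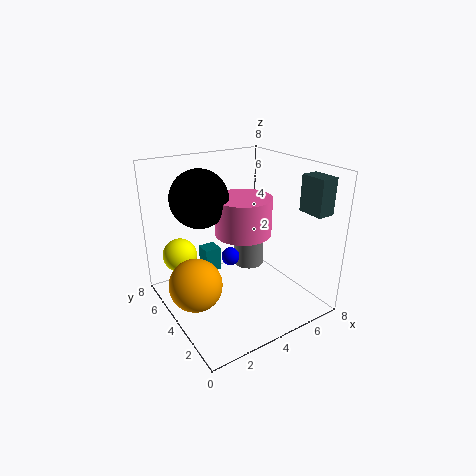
cx_1 = 1.5; cy_1 = 6.5; cz_1 = 2.5; cx_2 = 3.5; cy_2 = 4; cz_2 = 3; cy_3 = 6.5; cz_3 = 0.5; r_3 = 1; cx_4 = 1.5; cy_4 = 4.5; cz_4 = 1.5; cx_5 = 3; cy_5 = 6; cz_5 = 1; w_5 = 1; h_5 = 1.5; cx_6 = 4; cy_6 = 3.5; cz_6 = 4.5; r_6 = 1.5; cx_7 = 7; cy_7 = 1; cz_7 = 5.5; d_7 = 1.5; h_7 = 2; cx_8 = 2; cy_8 = 4.5; cz_8 = 6.5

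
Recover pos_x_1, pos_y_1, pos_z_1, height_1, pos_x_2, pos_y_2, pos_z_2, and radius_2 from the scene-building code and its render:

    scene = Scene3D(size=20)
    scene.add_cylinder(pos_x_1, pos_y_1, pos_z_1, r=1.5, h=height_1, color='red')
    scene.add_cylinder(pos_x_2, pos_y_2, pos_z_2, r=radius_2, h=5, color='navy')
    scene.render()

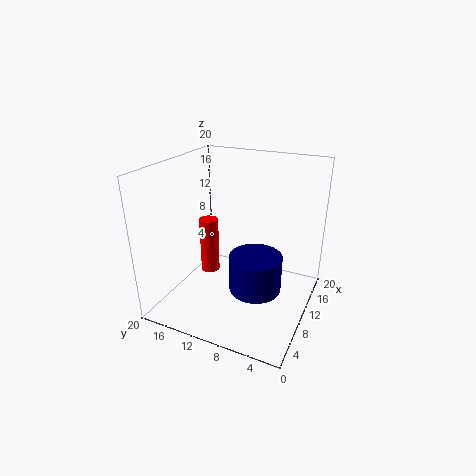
pos_x_1 = 14; pos_y_1 = 17; pos_z_1 = 1; height_1 = 9; pos_x_2 = 8; pos_y_2 = 6.5; pos_z_2 = 4; radius_2 = 3.5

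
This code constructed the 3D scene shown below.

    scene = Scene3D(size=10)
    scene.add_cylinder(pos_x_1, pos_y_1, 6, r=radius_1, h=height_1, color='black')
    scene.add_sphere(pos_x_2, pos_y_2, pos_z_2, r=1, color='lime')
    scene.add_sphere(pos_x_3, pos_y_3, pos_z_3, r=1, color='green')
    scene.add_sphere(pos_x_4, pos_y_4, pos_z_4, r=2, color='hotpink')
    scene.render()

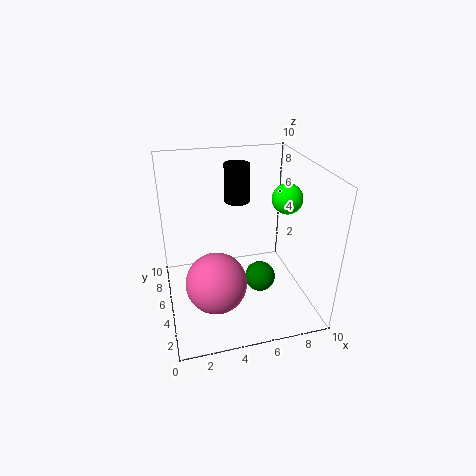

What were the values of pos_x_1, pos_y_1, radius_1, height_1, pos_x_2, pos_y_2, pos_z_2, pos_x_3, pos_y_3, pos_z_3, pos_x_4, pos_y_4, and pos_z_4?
pos_x_1 = 6
pos_y_1 = 9
radius_1 = 1
height_1 = 3
pos_x_2 = 8
pos_y_2 = 4
pos_z_2 = 8
pos_x_3 = 6
pos_y_3 = 3
pos_z_3 = 3
pos_x_4 = 3
pos_y_4 = 3
pos_z_4 = 3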